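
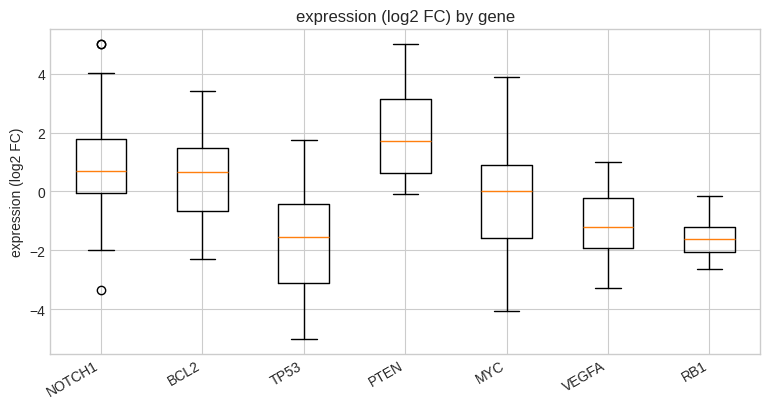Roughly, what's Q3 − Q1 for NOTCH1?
Q3 ≈ 2.0, Q1 ≈ 0.0; IQR ≈ 2.0.

≈ 2.0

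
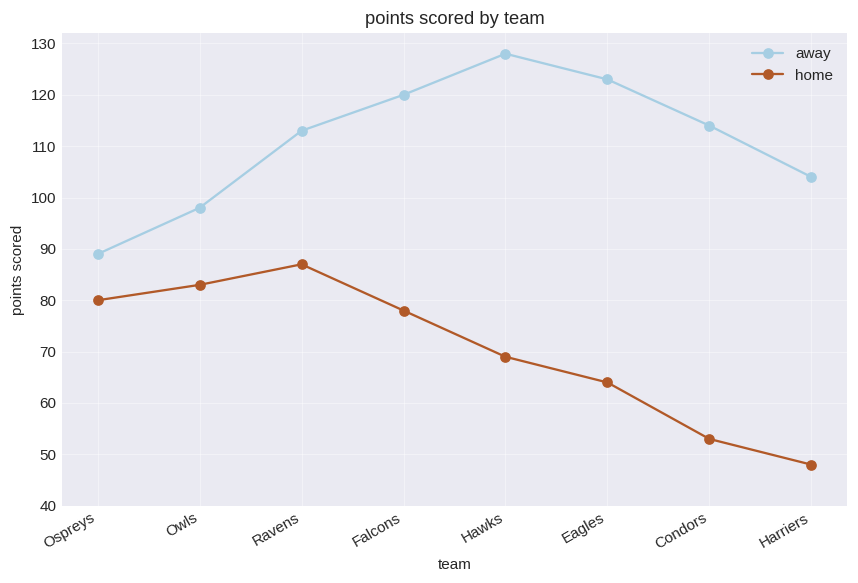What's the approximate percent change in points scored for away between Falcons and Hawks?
≈ +8.3%

Falcons ≈ 120, Hawks ≈ 130; (130 − 120) / 120 ≈ +8.3%.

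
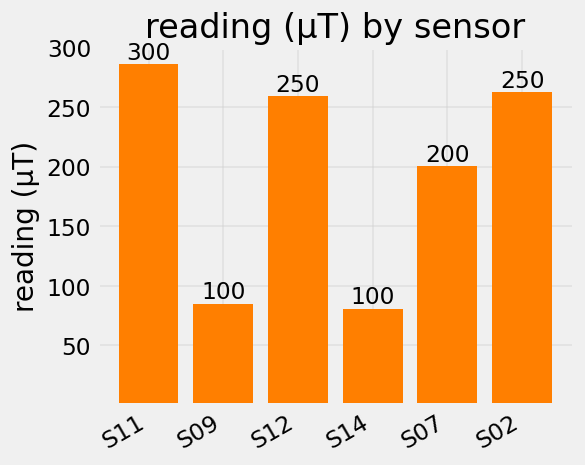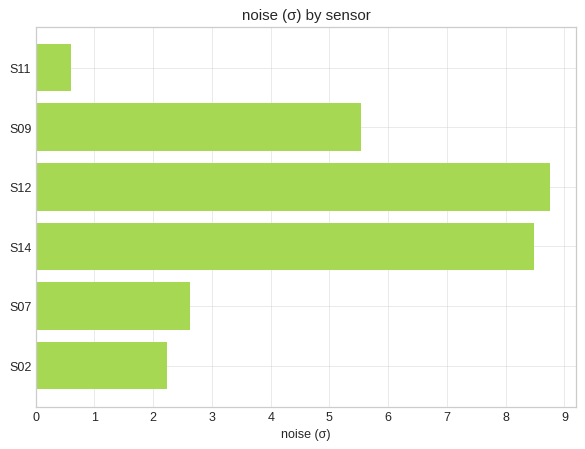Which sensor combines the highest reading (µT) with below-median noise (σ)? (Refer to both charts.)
Chart 2 median noise (σ) ≈ 4; below-median sensors: S11, S07, S02. Among those, S11 has the highest reading (µT) (≈ 300).

S11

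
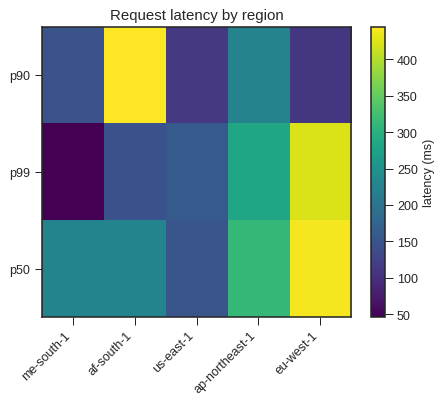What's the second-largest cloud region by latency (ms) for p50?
ap-northeast-1

Top 3 for p50: eu-west-1 ≈ 450, ap-northeast-1 ≈ 300, af-south-1 ≈ 250.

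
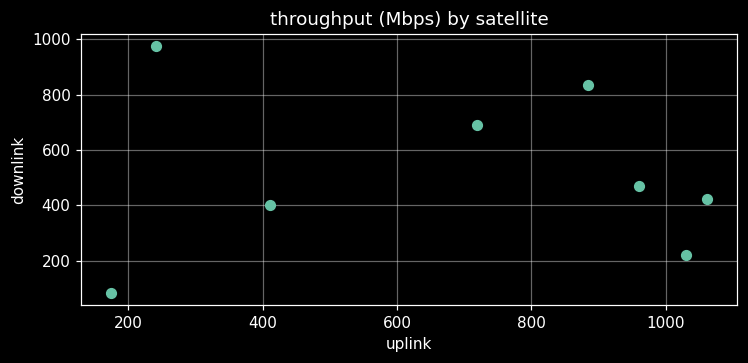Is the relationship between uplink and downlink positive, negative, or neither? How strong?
Points are roughly uncorrelated; weak (|r| ≈ 0.0).

no clear correlation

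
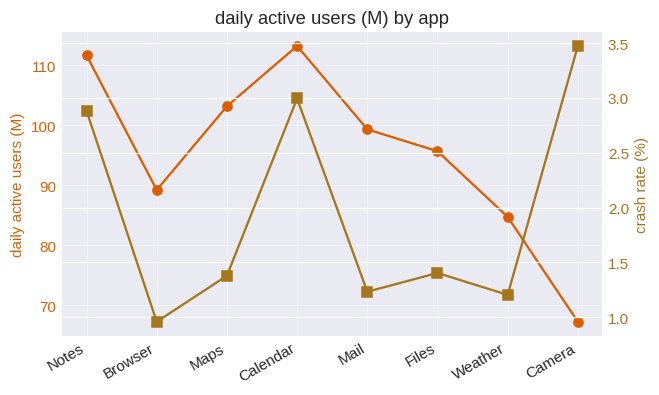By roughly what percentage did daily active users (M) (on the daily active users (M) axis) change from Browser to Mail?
≈ +11.1%

Browser ≈ 90, Mail ≈ 100; (100 − 90) / 90 ≈ +11.1%.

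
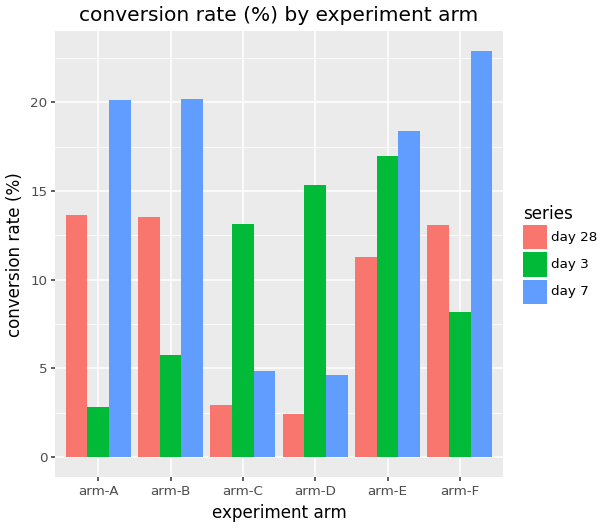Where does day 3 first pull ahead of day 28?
arm-B: day 3 ≈ 6 vs day 28 ≈ 14 (not yet); arm-C: day 3 ≈ 14 vs day 28 ≈ 2 (first crossover).

arm-C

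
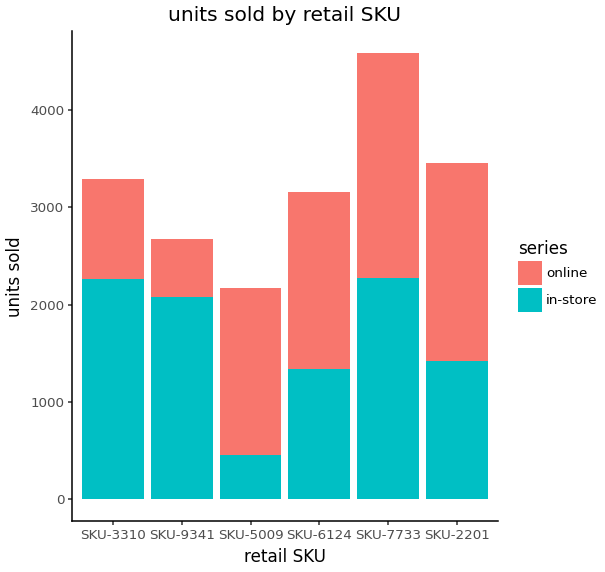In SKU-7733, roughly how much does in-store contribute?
≈ 2500

in-store top ≈ 2500, bottom ≈ 0; segment ≈ 2500.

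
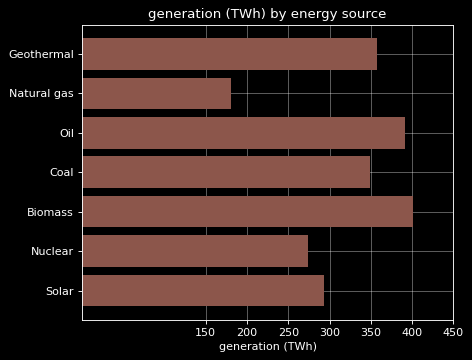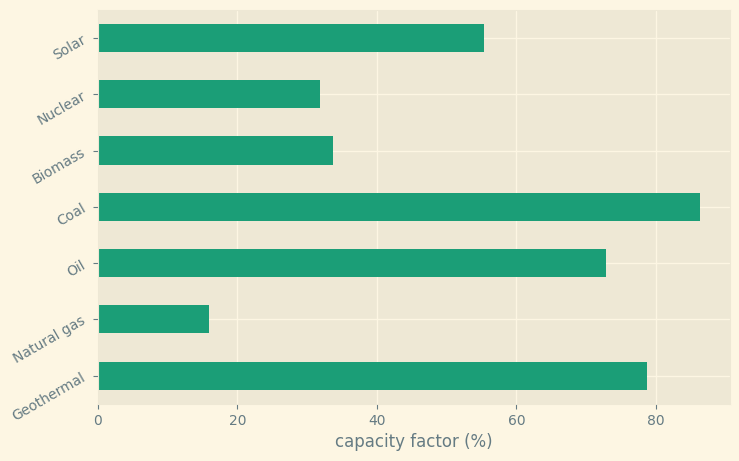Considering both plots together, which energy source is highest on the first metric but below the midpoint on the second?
Chart 2 median capacity factor (%) ≈ 60; below-median energy sources: Natural gas, Biomass, Nuclear. Among those, Biomass has the highest generation (TWh) (≈ 400).

Biomass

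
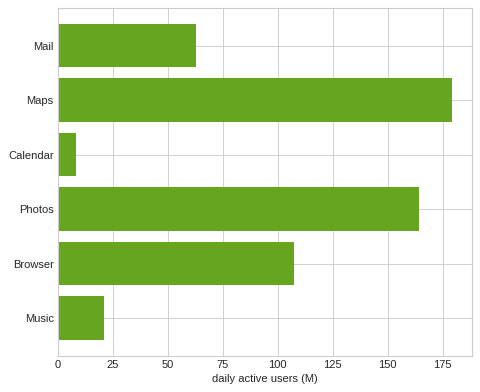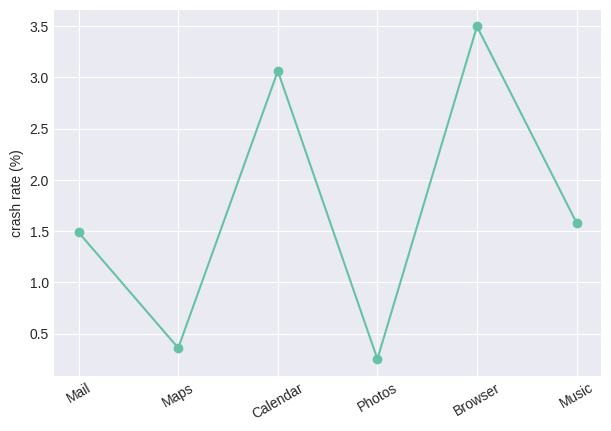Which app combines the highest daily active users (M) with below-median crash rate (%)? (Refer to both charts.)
Chart 2 median crash rate (%) ≈ 1.5; below-median apps: Mail, Maps, Photos. Among those, Maps has the highest daily active users (M) (≈ 180).

Maps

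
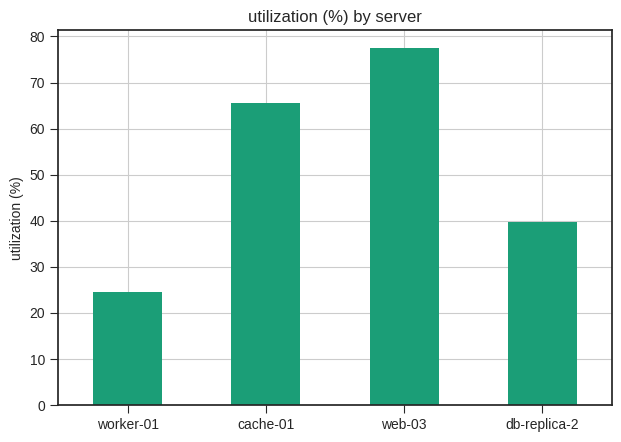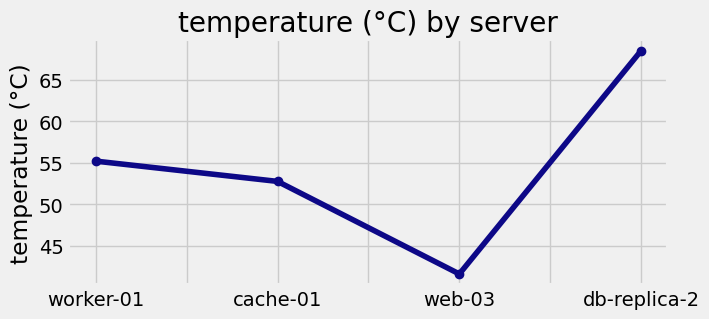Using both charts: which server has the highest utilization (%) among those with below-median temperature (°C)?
Chart 2 median temperature (°C) ≈ 50; below-median servers: cache-01, web-03. Among those, web-03 has the highest utilization (%) (≈ 80).

web-03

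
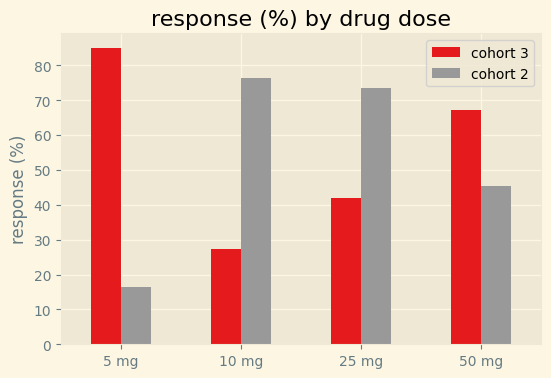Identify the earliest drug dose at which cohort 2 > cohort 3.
10 mg

5 mg: cohort 2 ≈ 20 vs cohort 3 ≈ 80 (not yet); 10 mg: cohort 2 ≈ 80 vs cohort 3 ≈ 30 (first crossover).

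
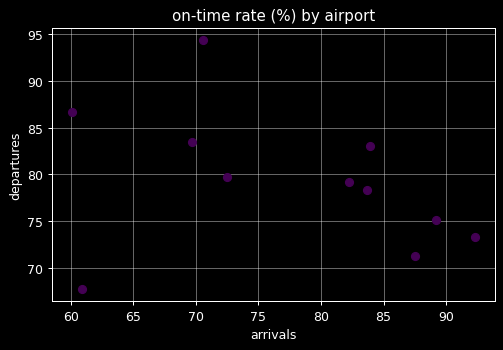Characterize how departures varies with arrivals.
negative, weak

Points are negatively correlated; weak (|r| ≈ 0.3).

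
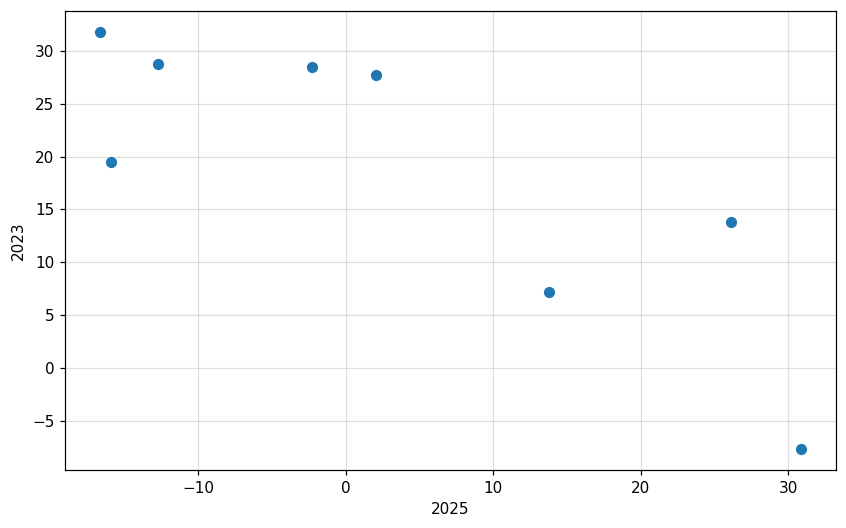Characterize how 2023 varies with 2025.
negative, strong

Points are negatively correlated; strong (|r| ≈ 0.8).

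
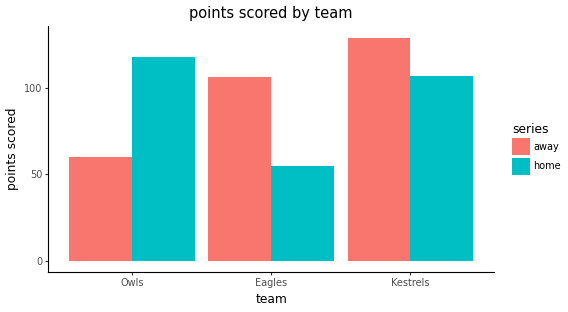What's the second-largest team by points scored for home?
Kestrels

Top 3 for home: Owls ≈ 120, Kestrels ≈ 100, Eagles ≈ 60.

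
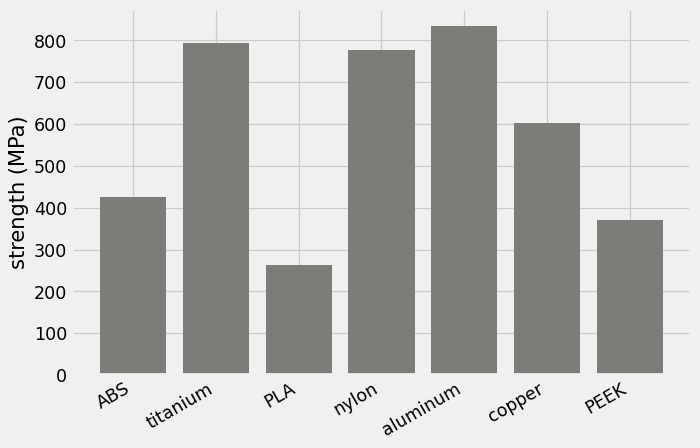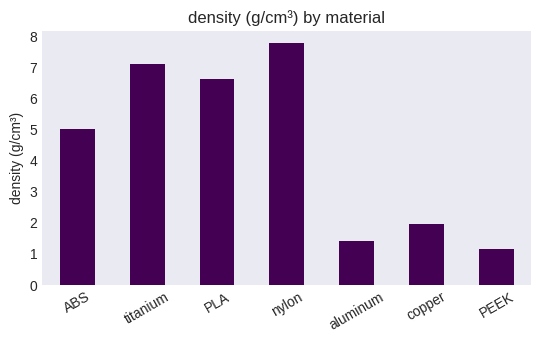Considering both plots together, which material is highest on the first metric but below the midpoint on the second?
Chart 2 median density (g/cm³) ≈ 5; below-median materials: aluminum, copper, PEEK. Among those, aluminum has the highest strength (MPa) (≈ 800).

aluminum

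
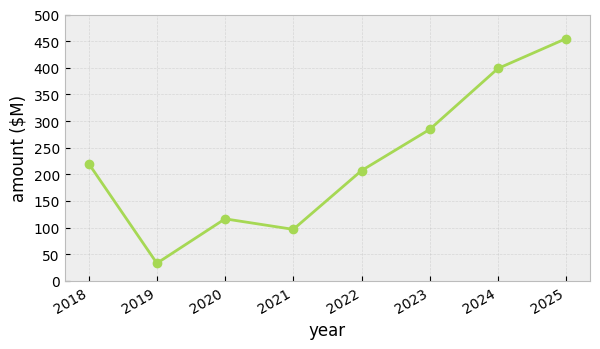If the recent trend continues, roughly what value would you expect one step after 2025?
≈ 525

Last three: 300, 400, 450 → slope ≈ 75/step → next ≈ 525.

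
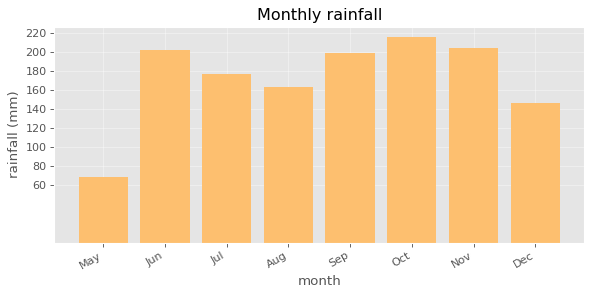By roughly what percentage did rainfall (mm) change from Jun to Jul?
Jun ≈ 200, Jul ≈ 180; (180 − 200) / 200 ≈ -10%.

≈ -10%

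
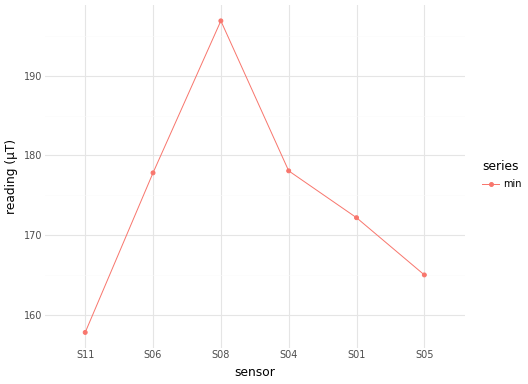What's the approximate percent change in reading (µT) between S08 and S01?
≈ -12.8%

S08 ≈ 195, S01 ≈ 170; (170 − 195) / 195 ≈ -12.8%.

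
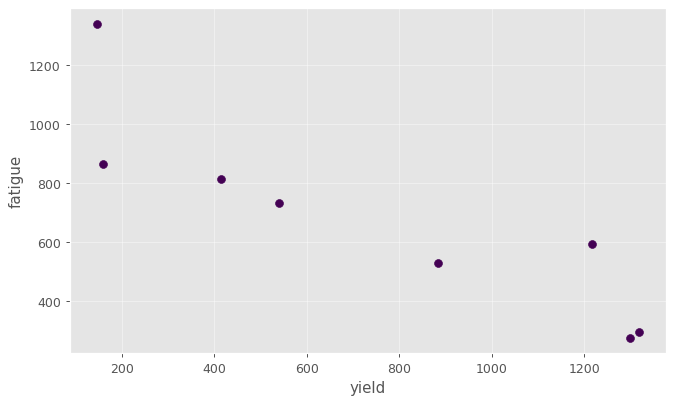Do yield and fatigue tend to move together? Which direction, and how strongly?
Points are negatively correlated; strong (|r| ≈ 0.9).

negative, strong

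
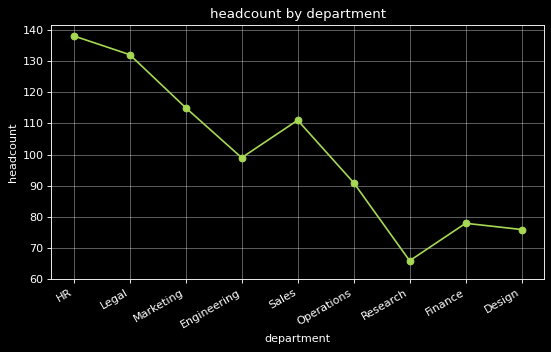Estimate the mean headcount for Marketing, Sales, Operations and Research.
≈ 98

(120 + 110 + 90 + 70) / 4 ≈ 98.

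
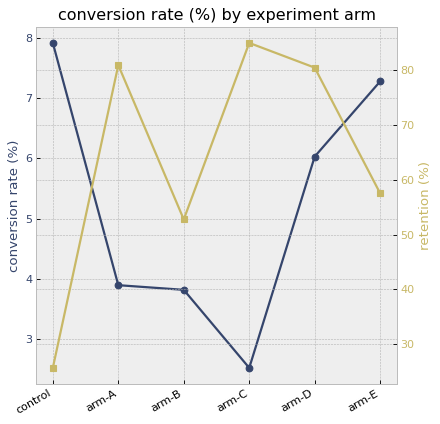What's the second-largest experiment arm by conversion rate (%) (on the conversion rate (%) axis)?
arm-E

Top 3 (on the conversion rate (%) axis): control ≈ 8.0, arm-E ≈ 7.5, arm-D ≈ 6.0.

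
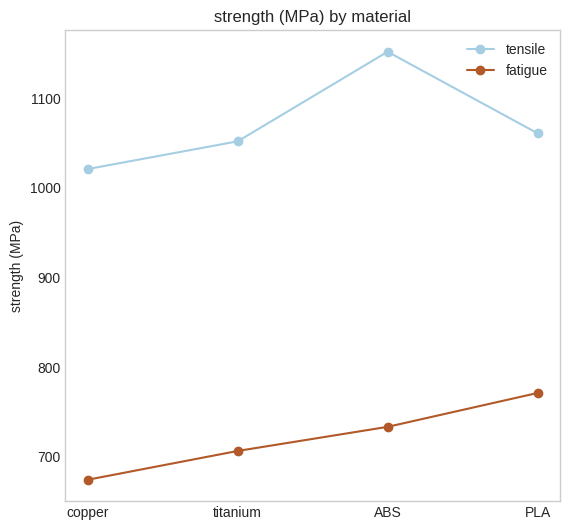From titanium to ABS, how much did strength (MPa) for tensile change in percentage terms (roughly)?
titanium ≈ 1050, ABS ≈ 1150; (1150 − 1050) / 1050 ≈ +9.5%.

≈ +9.5%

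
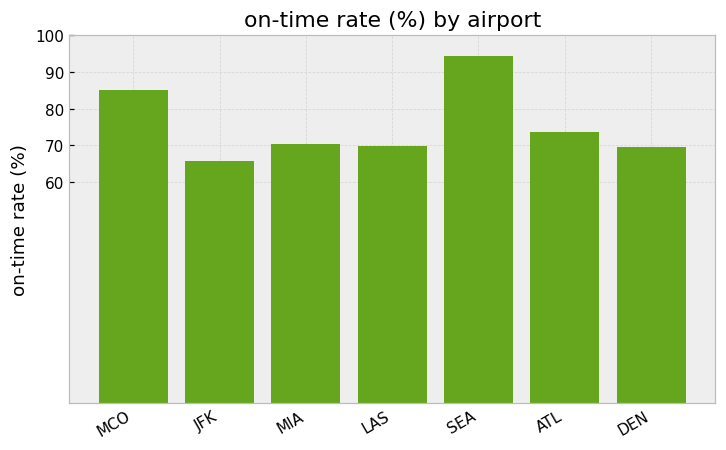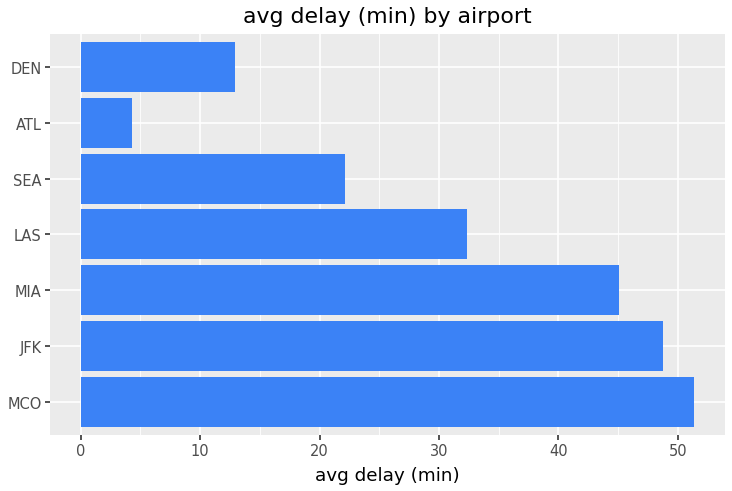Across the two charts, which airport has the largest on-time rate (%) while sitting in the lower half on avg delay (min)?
Chart 2 median avg delay (min) ≈ 30; below-median airports: SEA, ATL, DEN. Among those, SEA has the highest on-time rate (%) (≈ 90).

SEA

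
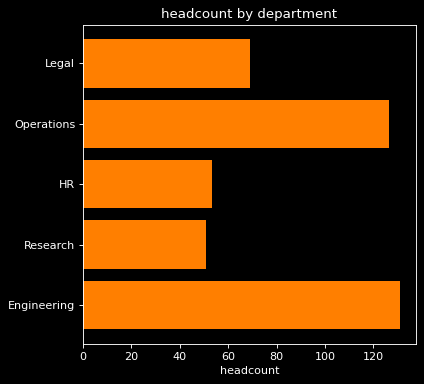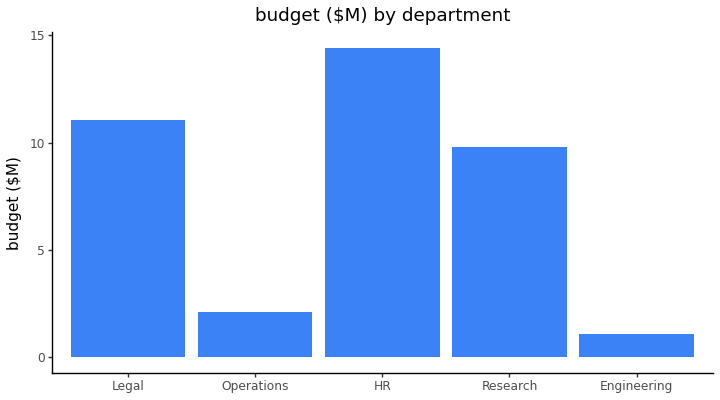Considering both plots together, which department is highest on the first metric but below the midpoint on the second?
Chart 2 median budget ($M) ≈ 10; below-median departments: Operations, Engineering. Among those, Engineering has the highest headcount (≈ 140).

Engineering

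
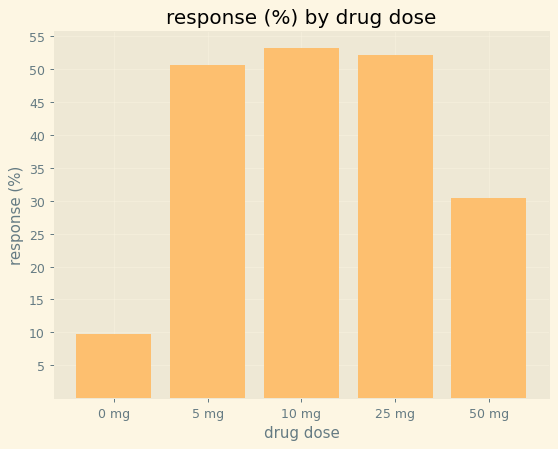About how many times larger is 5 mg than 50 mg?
5 mg ≈ 50, 50 mg ≈ 30; 50/30 ≈ 1.67.

≈ 1.67×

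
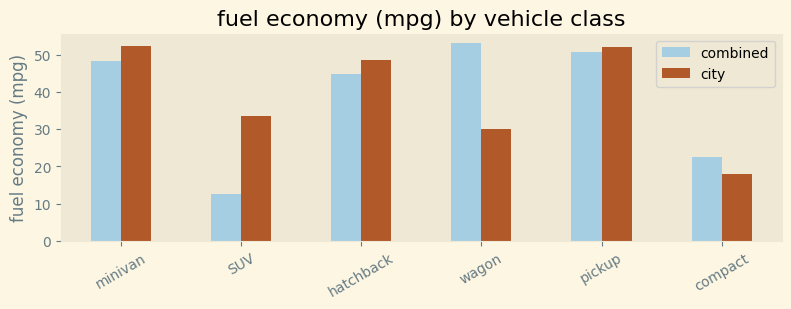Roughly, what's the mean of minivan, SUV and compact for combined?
≈ 30

(50 + 15 + 25) / 3 ≈ 30.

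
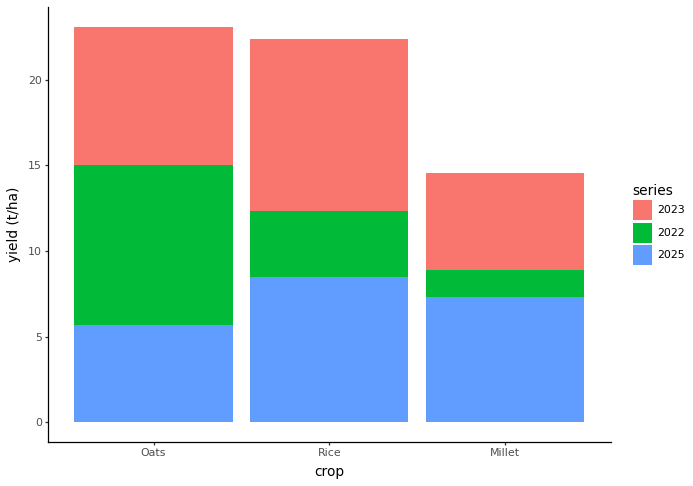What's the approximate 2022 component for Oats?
≈ 10

2022 top ≈ 16, bottom ≈ 6; segment ≈ 10.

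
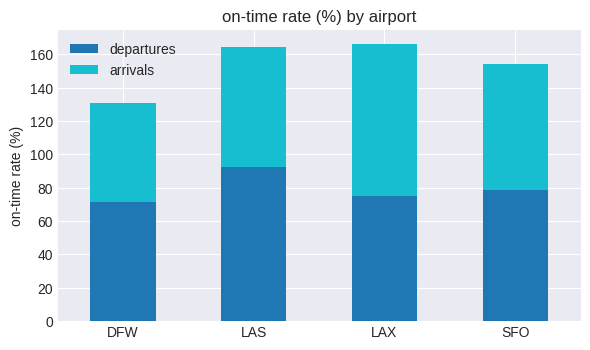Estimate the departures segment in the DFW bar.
departures top ≈ 80, bottom ≈ 0; segment ≈ 80.

≈ 80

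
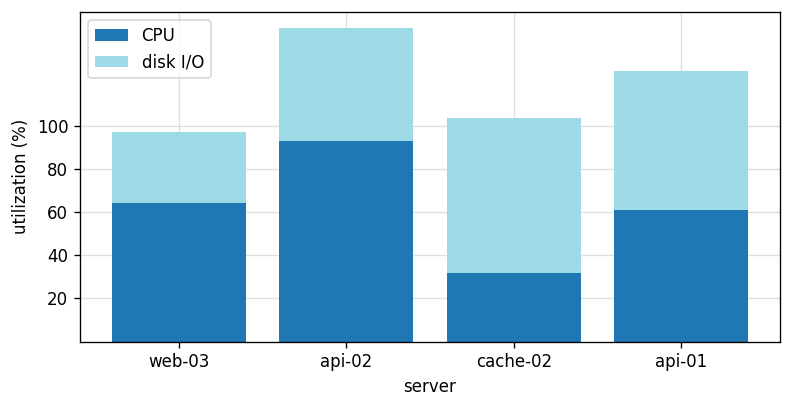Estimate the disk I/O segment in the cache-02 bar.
disk I/O top ≈ 100, bottom ≈ 40; segment ≈ 60.

≈ 60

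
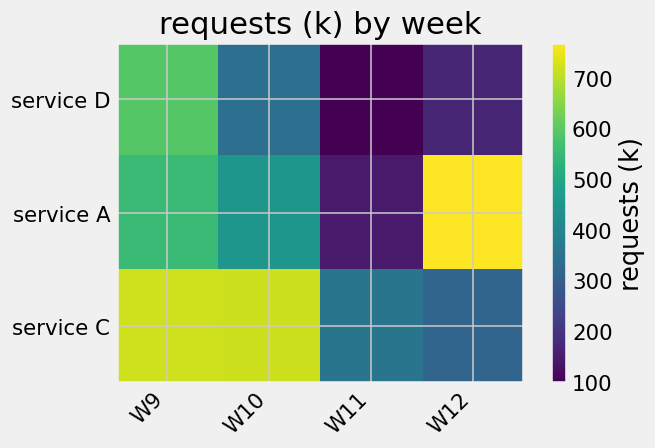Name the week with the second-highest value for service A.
W9

Top 3 for service A: W12 ≈ 800, W9 ≈ 600, W10 ≈ 400.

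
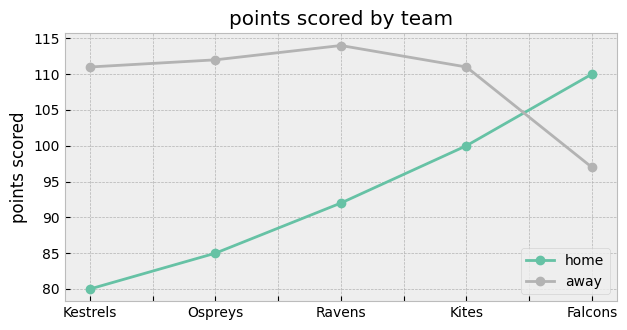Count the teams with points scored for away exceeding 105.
4

Above 105: Kestrels, Ospreys, Ravens, Kites.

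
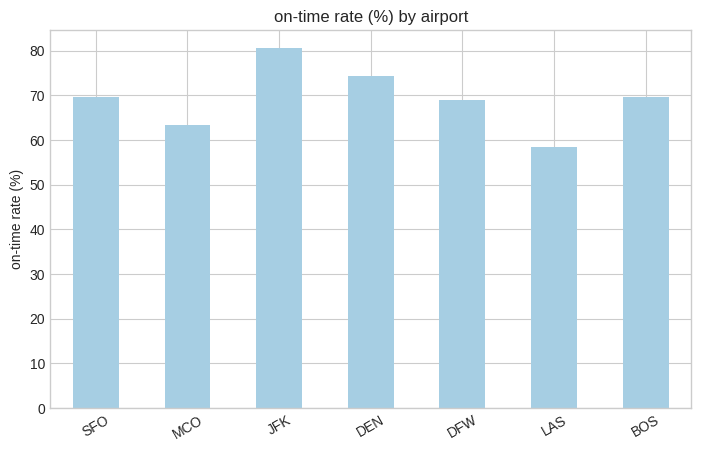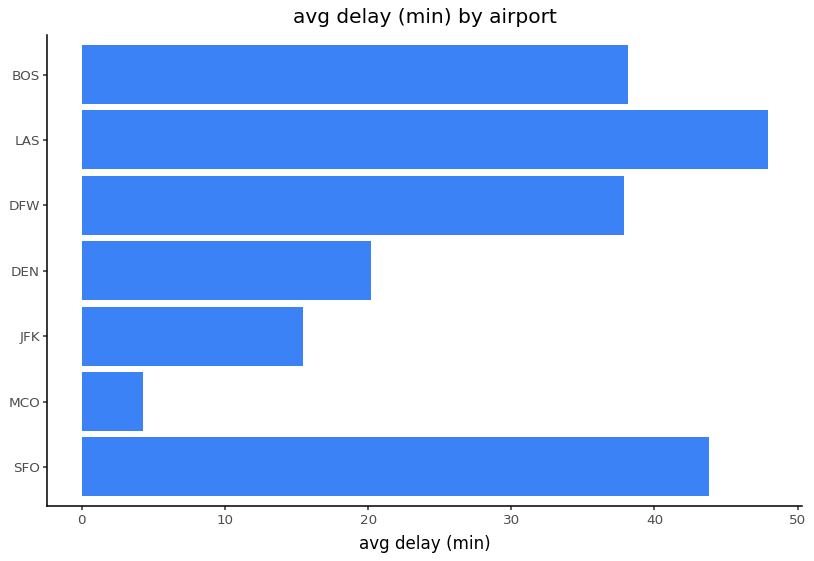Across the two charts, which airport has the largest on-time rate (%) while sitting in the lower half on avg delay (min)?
JFK

Chart 2 median avg delay (min) ≈ 40; below-median airports: MCO, JFK, DEN. Among those, JFK has the highest on-time rate (%) (≈ 80).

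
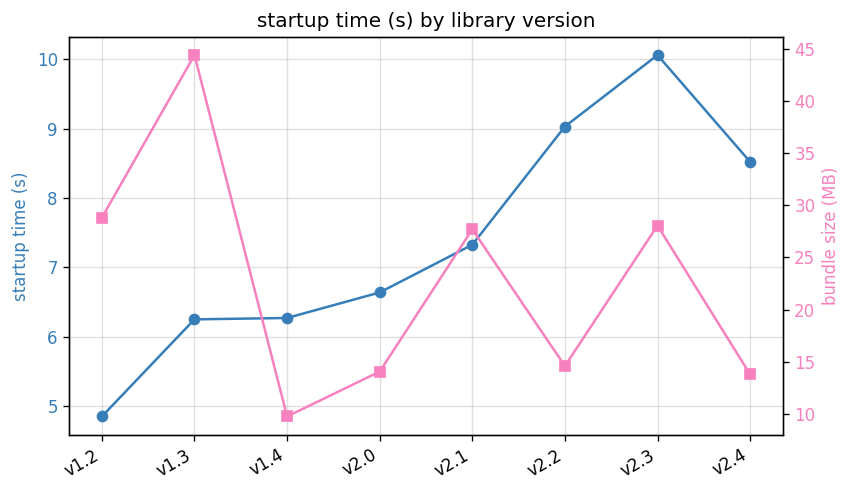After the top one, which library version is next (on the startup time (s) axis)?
Top 3 (on the startup time (s) axis): v2.3 ≈ 10.0, v2.2 ≈ 9.0, v2.4 ≈ 8.5.

v2.2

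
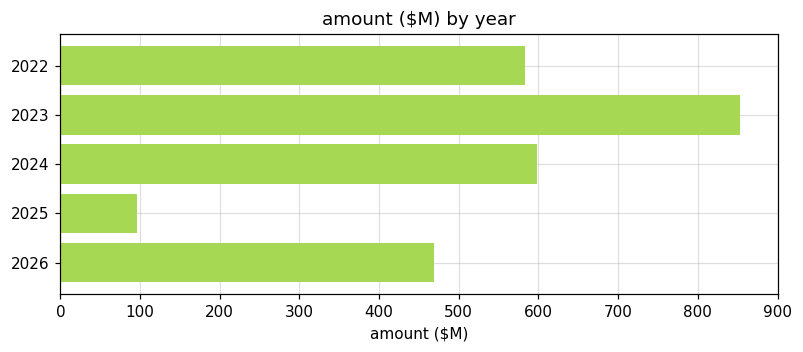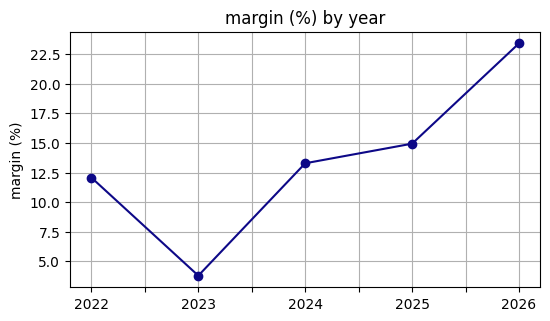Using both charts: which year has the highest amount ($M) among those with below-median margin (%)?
2023

Chart 2 median margin (%) ≈ 15; below-median years: 2022, 2023. Among those, 2023 has the highest amount ($M) (≈ 900).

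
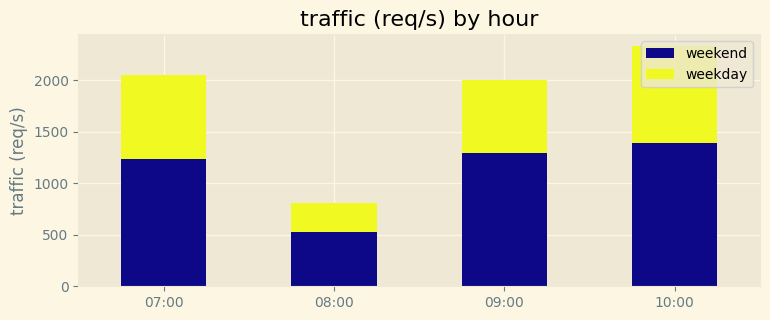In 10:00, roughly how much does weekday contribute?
weekday top ≈ 2400, bottom ≈ 1400; segment ≈ 1000.

≈ 1000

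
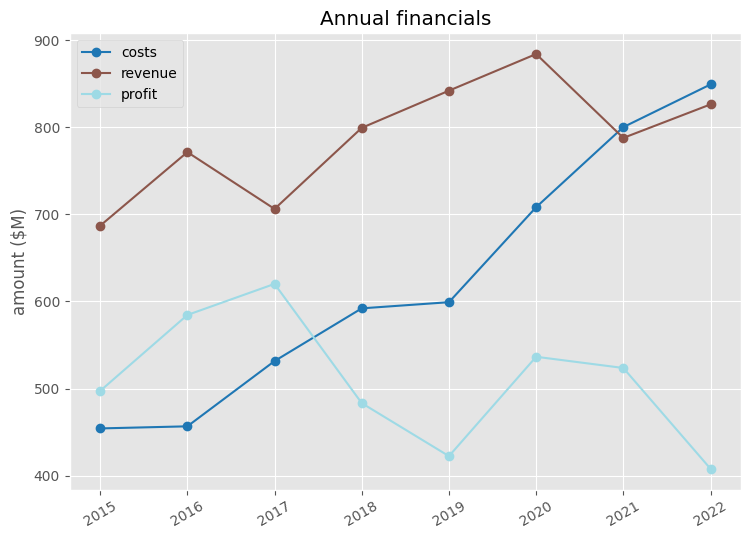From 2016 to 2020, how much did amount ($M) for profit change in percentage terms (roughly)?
≈ -8.3%

2016 ≈ 600, 2020 ≈ 550; (550 − 600) / 600 ≈ -8.3%.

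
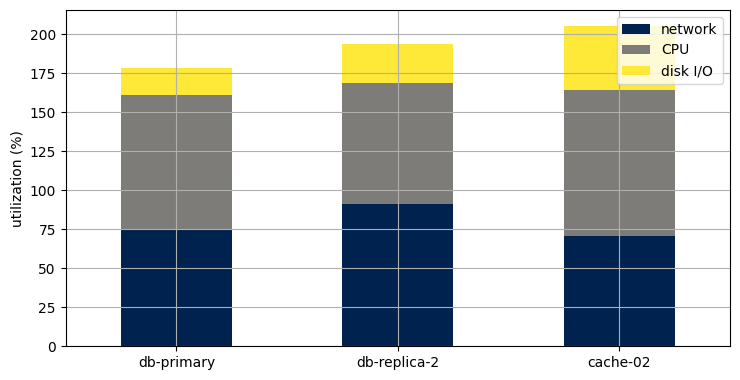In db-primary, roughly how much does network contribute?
≈ 80

network top ≈ 80, bottom ≈ 0; segment ≈ 80.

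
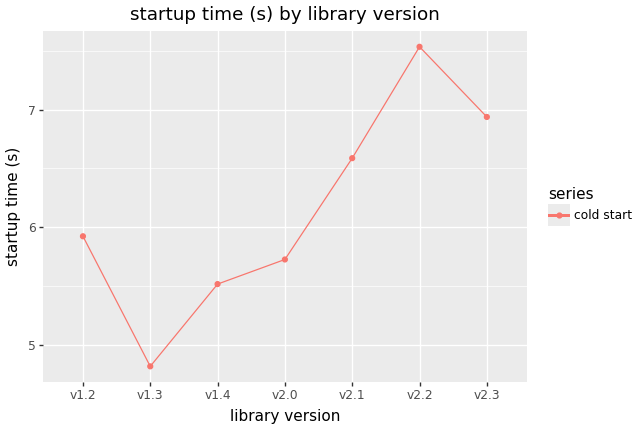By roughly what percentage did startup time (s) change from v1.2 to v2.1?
≈ +8.3%

v1.2 ≈ 6.0, v2.1 ≈ 6.5; (6.5 − 6.0) / 6.0 ≈ +8.3%.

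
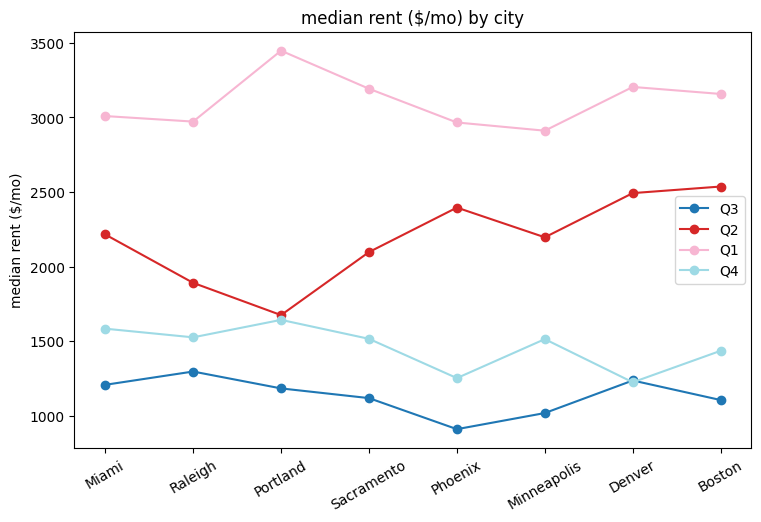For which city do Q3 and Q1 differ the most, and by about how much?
Portland, ≈ 2500 $/mo

Portland: Q3 ≈ 1000, Q1 ≈ 3500 → gap ≈ 2500. Next-largest (Sacramento) is only ≈ 2000.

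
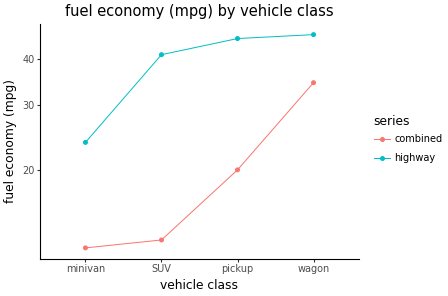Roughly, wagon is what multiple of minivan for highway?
wagon ≈ 45, minivan ≈ 25; 45/25 ≈ 1.8.

≈ 1.8×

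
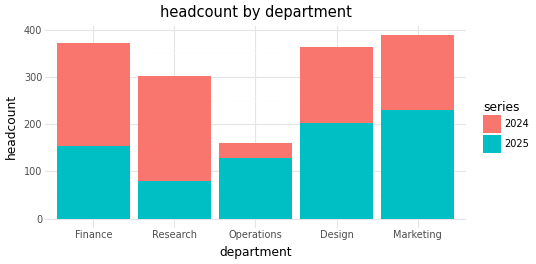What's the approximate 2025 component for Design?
≈ 200

2025 top ≈ 200, bottom ≈ 0; segment ≈ 200.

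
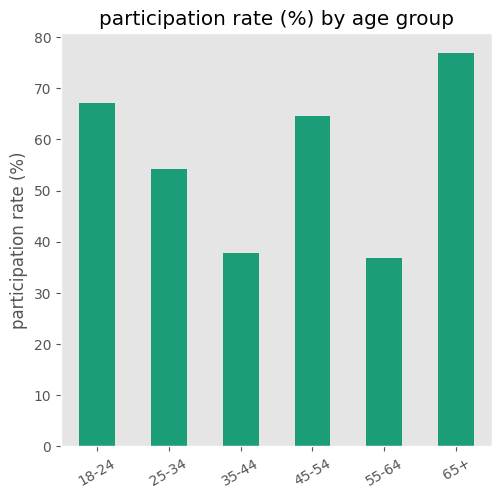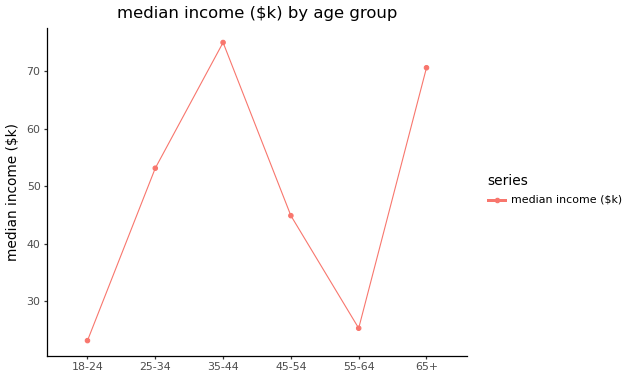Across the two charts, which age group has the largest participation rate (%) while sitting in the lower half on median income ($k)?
Chart 2 median median income ($k) ≈ 50; below-median age groups: 18-24, 45-54, 55-64. Among those, 18-24 has the highest participation rate (%) (≈ 70).

18-24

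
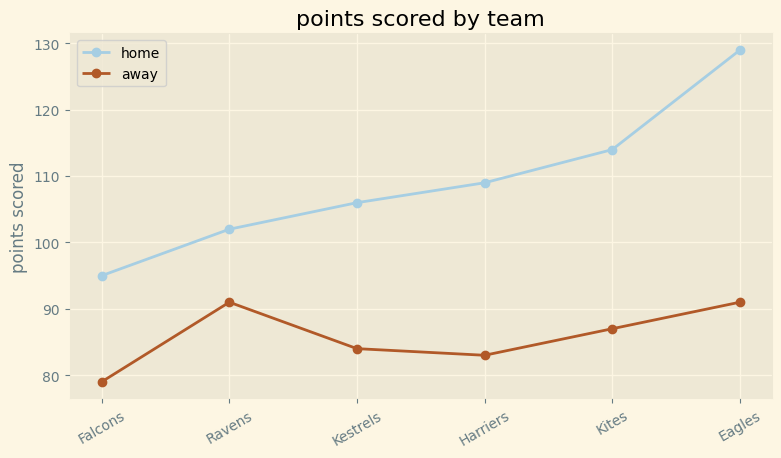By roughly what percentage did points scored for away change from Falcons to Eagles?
≈ +12.5%

Falcons ≈ 80, Eagles ≈ 90; (90 − 80) / 80 ≈ +12.5%.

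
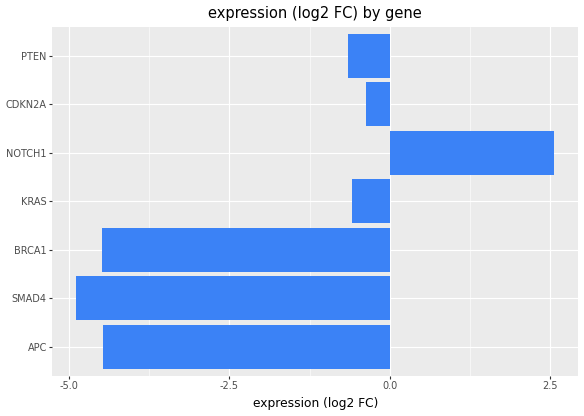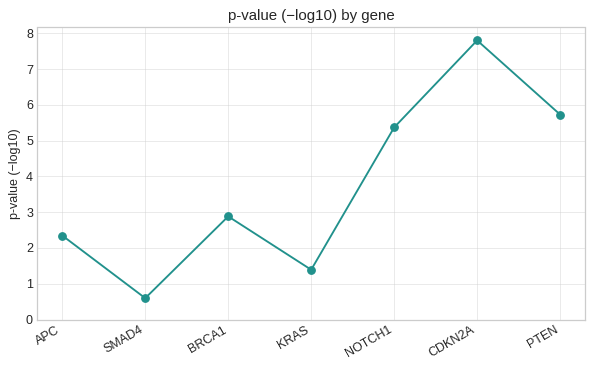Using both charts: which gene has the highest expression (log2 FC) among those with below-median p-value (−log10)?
Chart 2 median p-value (−log10) ≈ 3; below-median genes: APC, SMAD4, KRAS. Among those, KRAS has the highest expression (log2 FC) (≈ -0.5).

KRAS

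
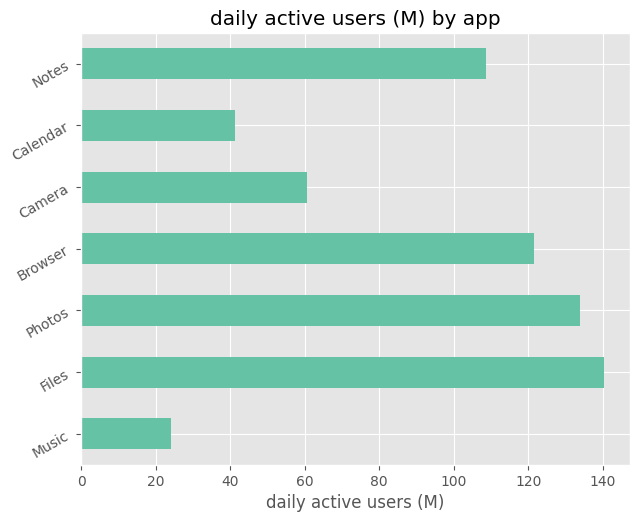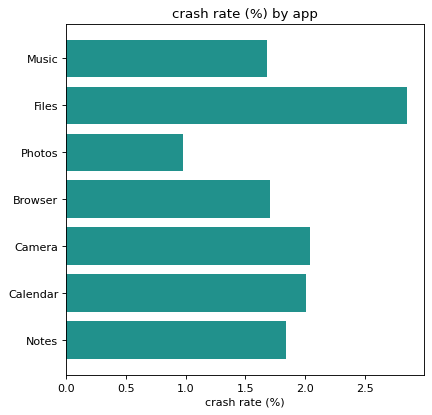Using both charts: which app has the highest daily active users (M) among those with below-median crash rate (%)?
Photos

Chart 2 median crash rate (%) ≈ 2; below-median apps: Music, Photos, Browser. Among those, Photos has the highest daily active users (M) (≈ 140).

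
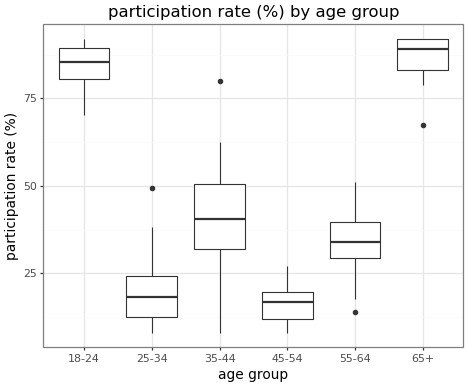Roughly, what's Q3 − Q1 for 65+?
≈ 10

Q3 ≈ 90, Q1 ≈ 80; IQR ≈ 10.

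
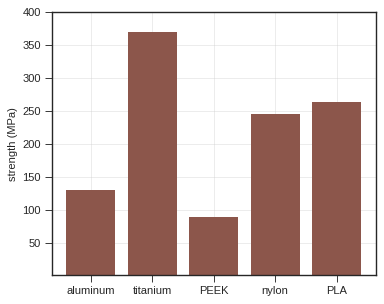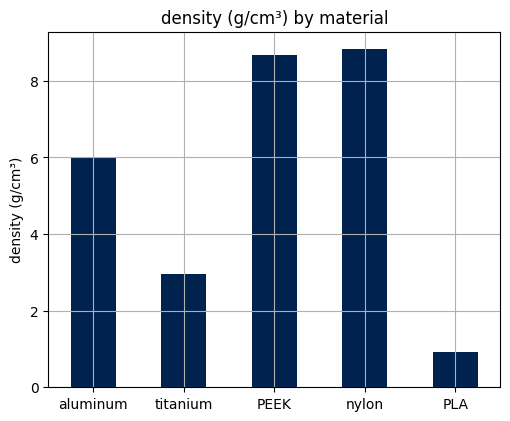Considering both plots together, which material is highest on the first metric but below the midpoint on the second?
Chart 2 median density (g/cm³) ≈ 6; below-median materials: titanium, PLA. Among those, titanium has the highest strength (MPa) (≈ 350).

titanium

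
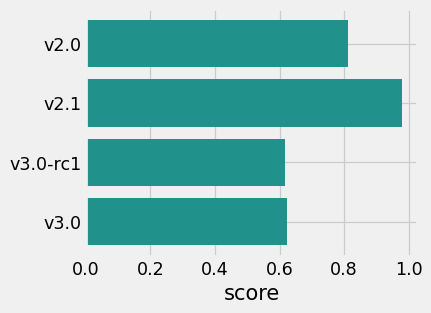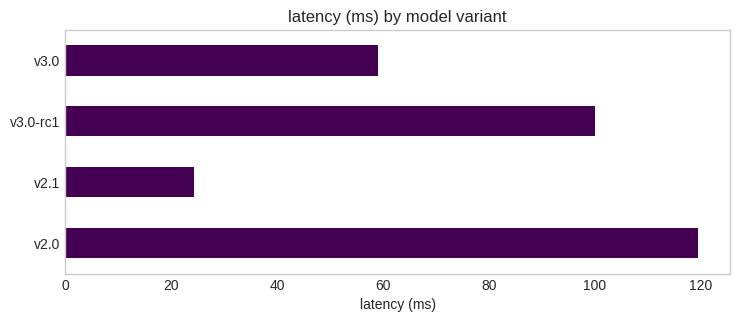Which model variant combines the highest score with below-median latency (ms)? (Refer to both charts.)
v2.1

Chart 2 median latency (ms) ≈ 80; below-median model variants: v2.1, v3.0. Among those, v2.1 has the highest score (≈ 1).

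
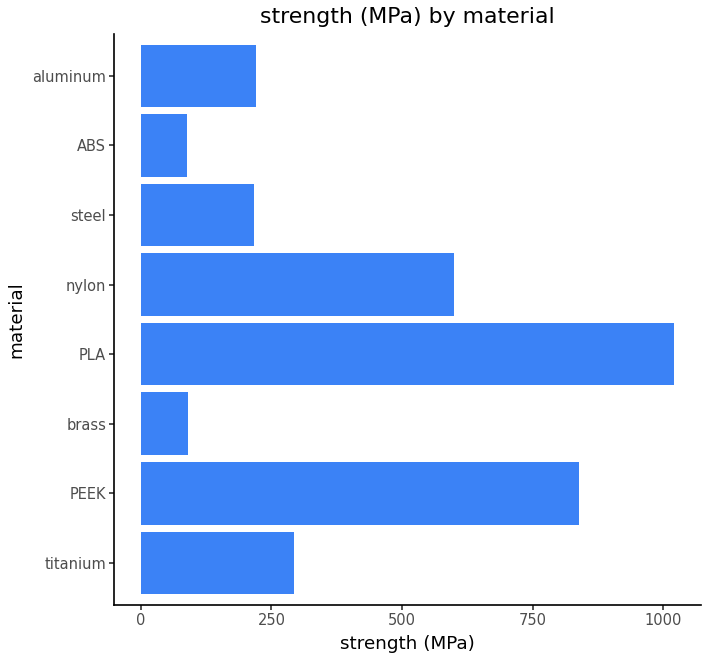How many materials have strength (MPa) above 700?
Above 700: PEEK, PLA.

2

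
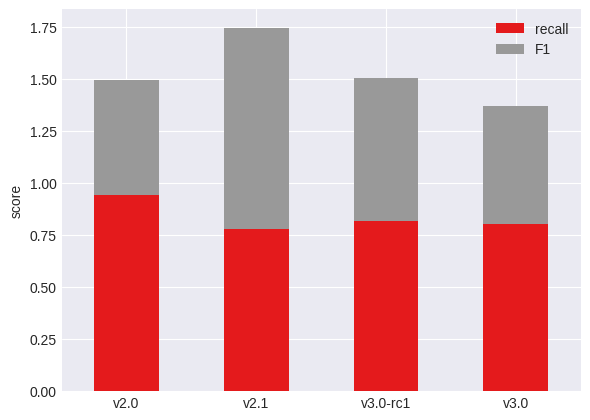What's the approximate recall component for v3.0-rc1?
recall top ≈ 0.8, bottom ≈ 0.0; segment ≈ 0.8.

≈ 0.8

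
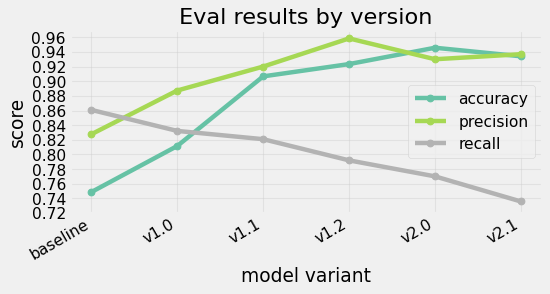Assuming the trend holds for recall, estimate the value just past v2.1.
Last three: 0.80, 0.78, 0.74 → slope ≈ -0.03/step → next ≈ 0.71.

≈ 0.71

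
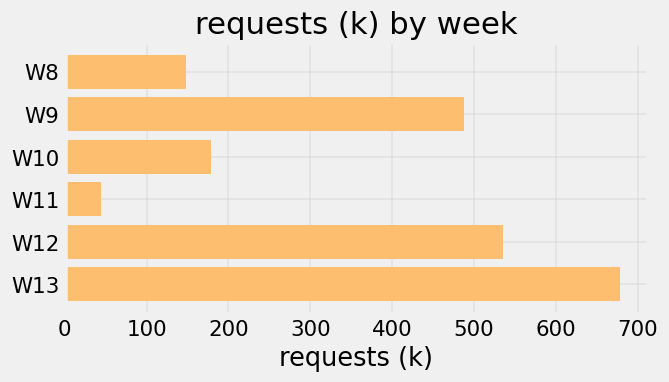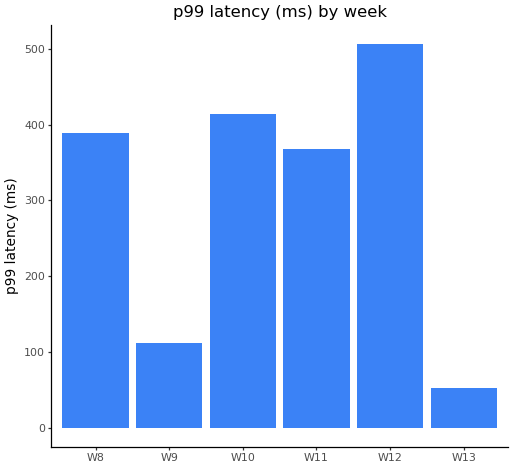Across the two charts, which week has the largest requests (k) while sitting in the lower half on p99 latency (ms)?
W13

Chart 2 median p99 latency (ms) ≈ 400; below-median weeks: W9, W11, W13. Among those, W13 has the highest requests (k) (≈ 700).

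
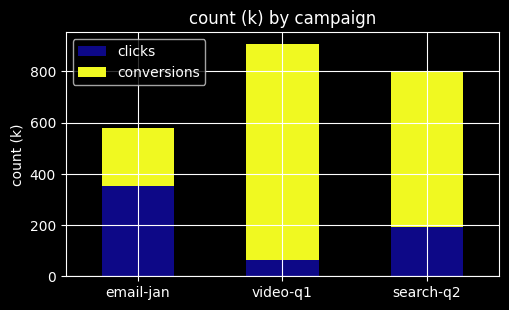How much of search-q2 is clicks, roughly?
clicks top ≈ 200, bottom ≈ 0; segment ≈ 200.

≈ 200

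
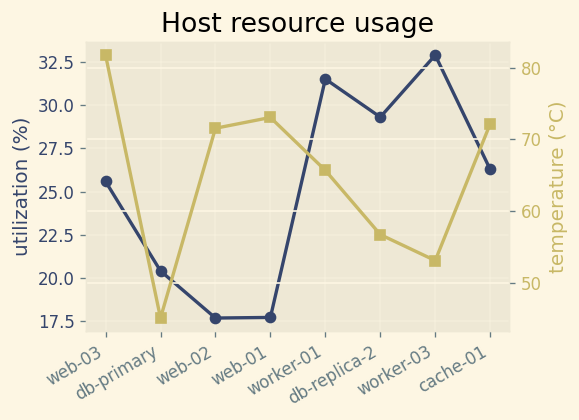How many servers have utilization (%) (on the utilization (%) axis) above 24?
5

Above 24: web-03, worker-01, db-replica-2, worker-03, cache-01.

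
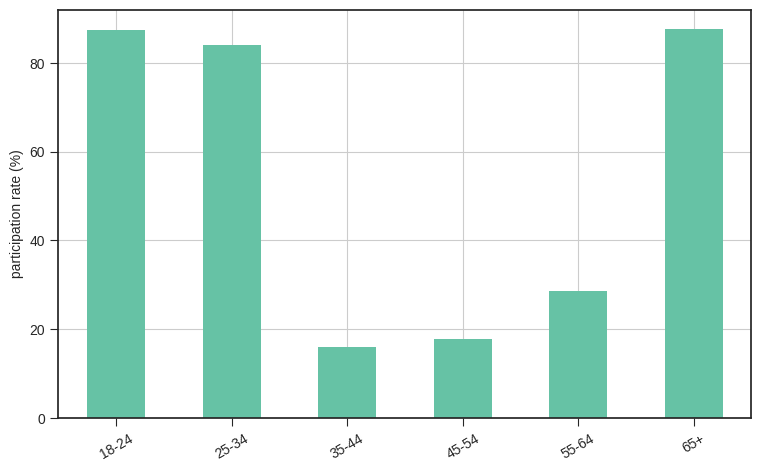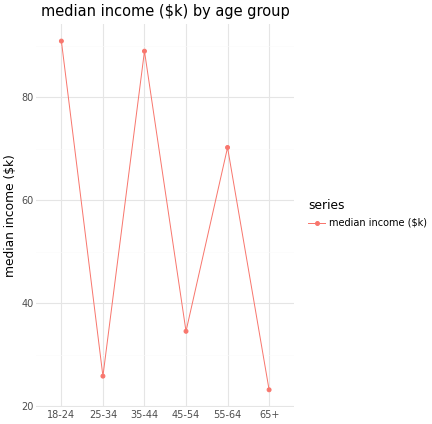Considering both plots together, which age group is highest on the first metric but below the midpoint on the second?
65+

Chart 2 median median income ($k) ≈ 50; below-median age groups: 25-34, 45-54, 65+. Among those, 65+ has the highest participation rate (%) (≈ 90).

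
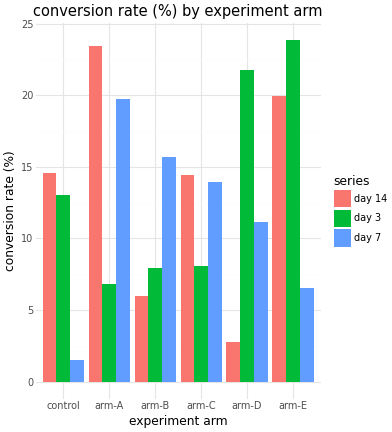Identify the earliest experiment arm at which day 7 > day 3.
arm-A

control: day 7 ≈ 2 vs day 3 ≈ 14 (not yet); arm-A: day 7 ≈ 20 vs day 3 ≈ 6 (first crossover).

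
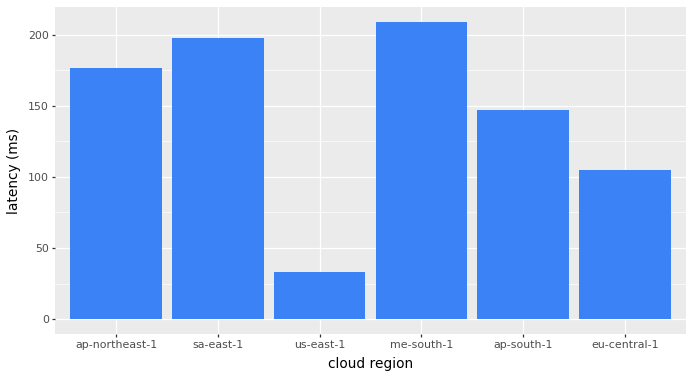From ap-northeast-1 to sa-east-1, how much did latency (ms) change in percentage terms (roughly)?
ap-northeast-1 ≈ 180, sa-east-1 ≈ 200; (200 − 180) / 180 ≈ +11.1%.

≈ +11.1%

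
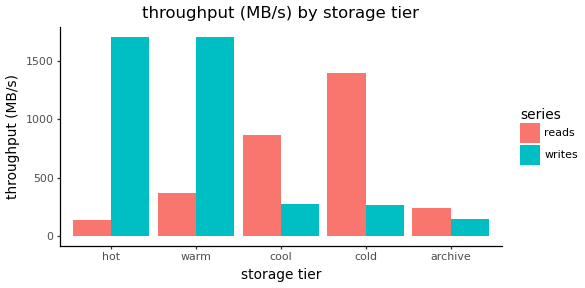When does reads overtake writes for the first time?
warm: reads ≈ 400 vs writes ≈ 1800 (not yet); cool: reads ≈ 800 vs writes ≈ 200 (first crossover).

cool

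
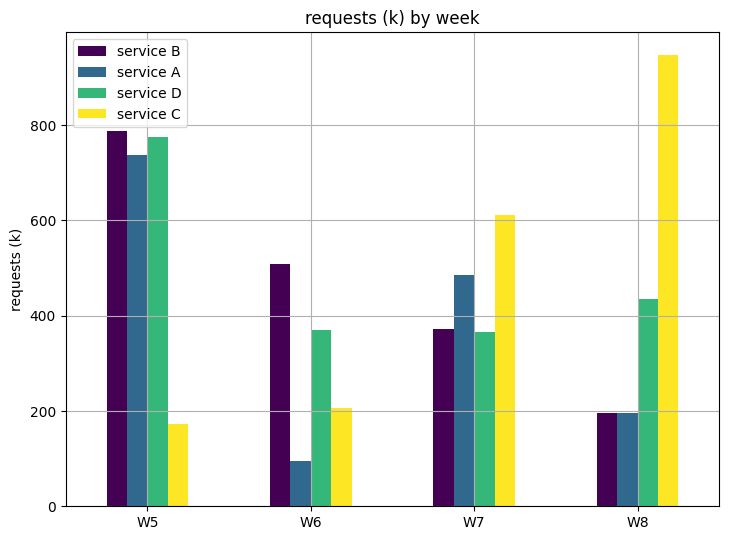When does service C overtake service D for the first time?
W7

W6: service C ≈ 200 vs service D ≈ 400 (not yet); W7: service C ≈ 600 vs service D ≈ 400 (first crossover).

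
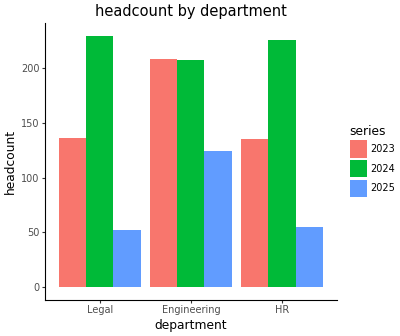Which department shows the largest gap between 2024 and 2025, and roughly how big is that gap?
Legal: 2024 ≈ 240, 2025 ≈ 60 → gap ≈ 180. Next-largest (HR) is only ≈ 160.

Legal, ≈ 180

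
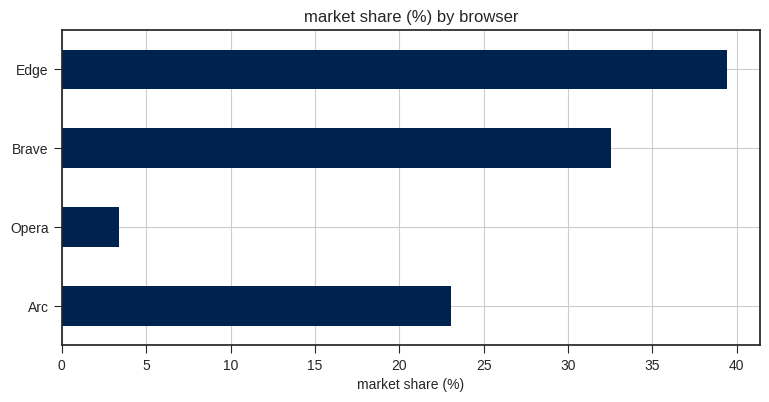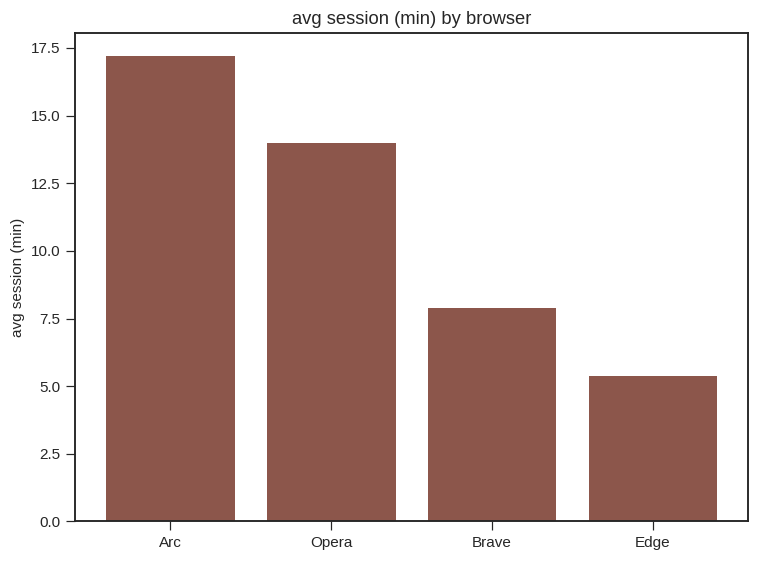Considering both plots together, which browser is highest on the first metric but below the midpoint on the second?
Chart 2 median avg session (min) ≈ 10; below-median browsers: Brave, Edge. Among those, Edge has the highest market share (%) (≈ 40).

Edge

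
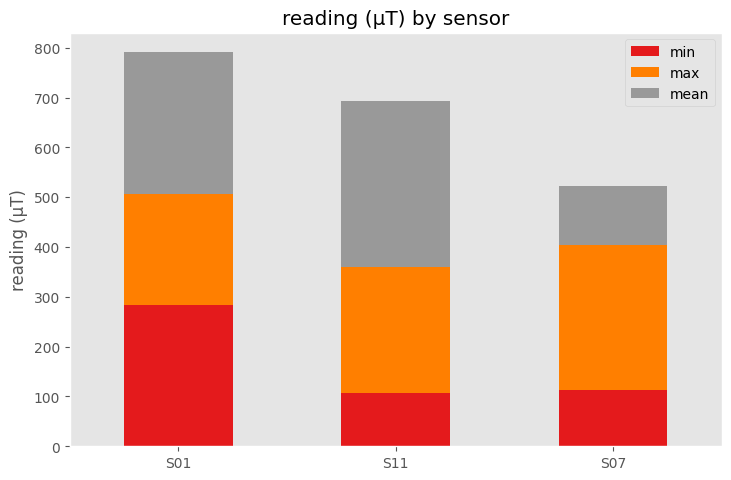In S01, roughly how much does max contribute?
≈ 200

max top ≈ 500, bottom ≈ 300; segment ≈ 200.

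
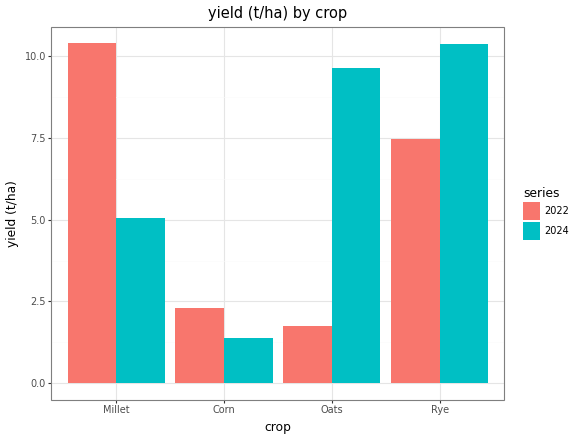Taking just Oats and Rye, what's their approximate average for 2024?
≈ 10

(10 + 10) / 2 ≈ 10.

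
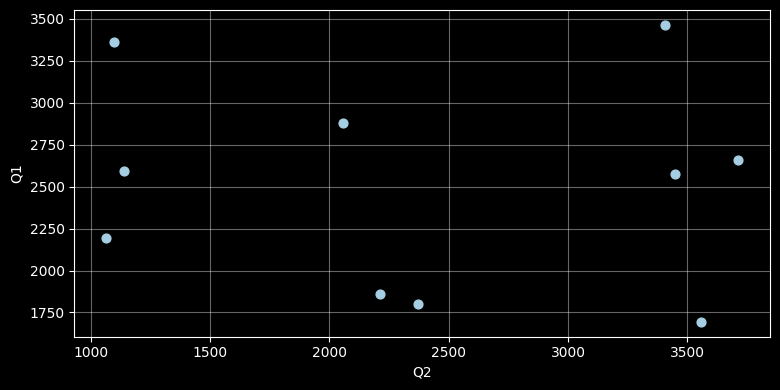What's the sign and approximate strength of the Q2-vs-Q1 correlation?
Points are roughly uncorrelated; weak (|r| ≈ 0.1).

no clear correlation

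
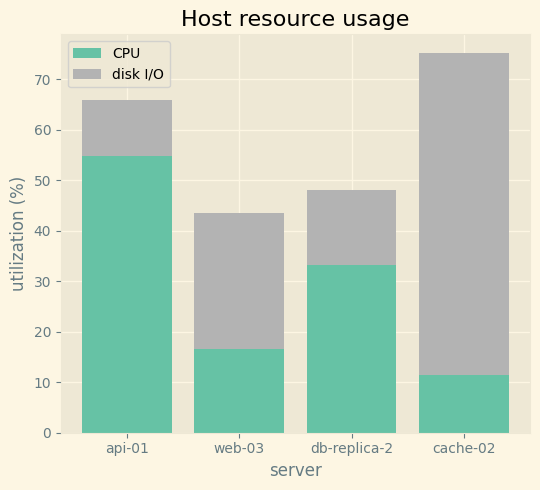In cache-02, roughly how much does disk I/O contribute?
disk I/O top ≈ 80, bottom ≈ 10; segment ≈ 70.

≈ 70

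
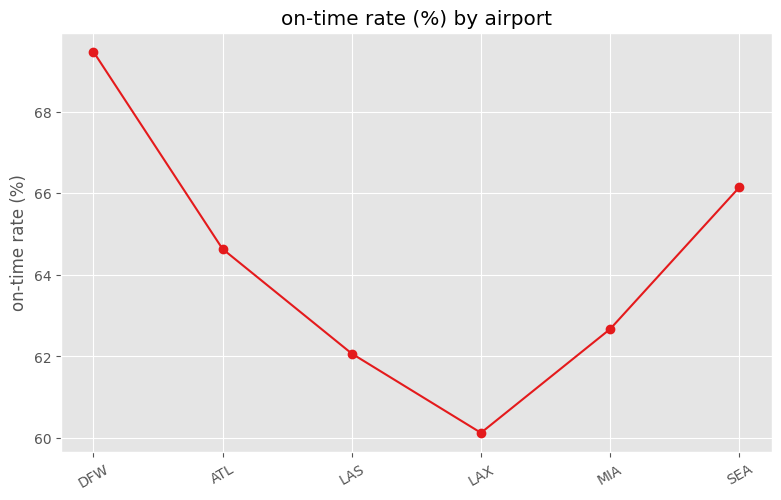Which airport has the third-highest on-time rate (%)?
ATL

Top 4: DFW ≈ 69, SEA ≈ 66, ATL ≈ 65, MIA ≈ 63.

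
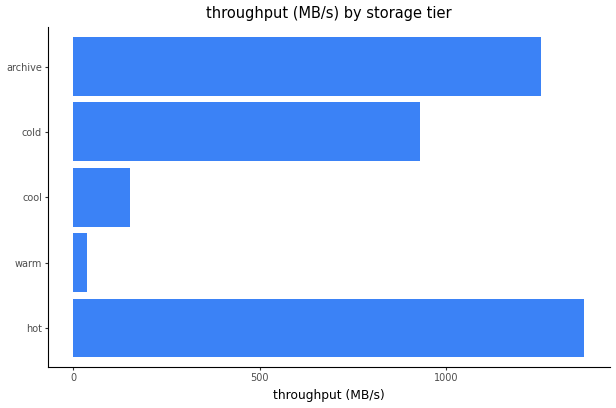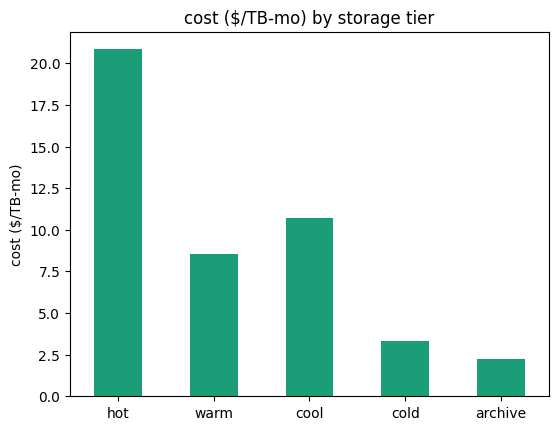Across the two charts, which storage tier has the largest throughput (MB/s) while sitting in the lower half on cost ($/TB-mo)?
Chart 2 median cost ($/TB-mo) ≈ 8; below-median storage tiers: cold, archive. Among those, archive has the highest throughput (MB/s) (≈ 1200).

archive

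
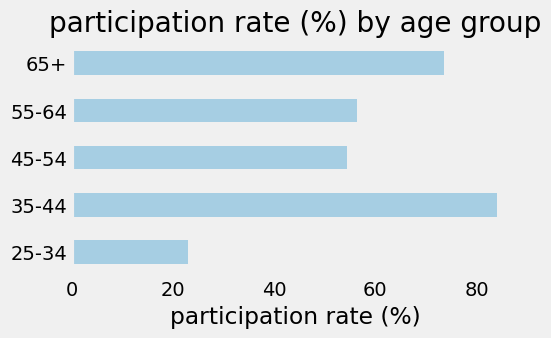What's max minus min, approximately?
Max 35-44 ≈ 80, min 25-34 ≈ 20; range ≈ 60.

≈ 60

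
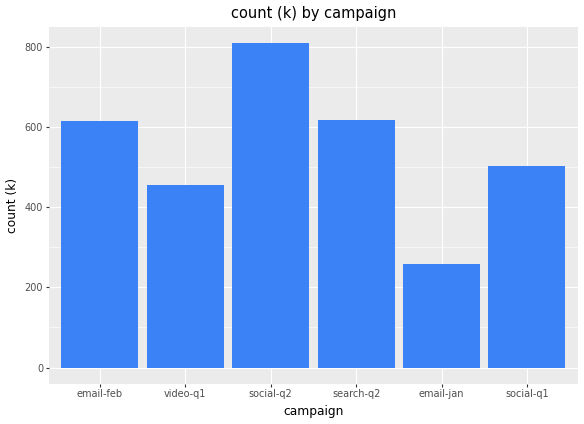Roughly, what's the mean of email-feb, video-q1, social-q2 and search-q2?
≈ 625

(600 + 500 + 800 + 600) / 4 ≈ 625.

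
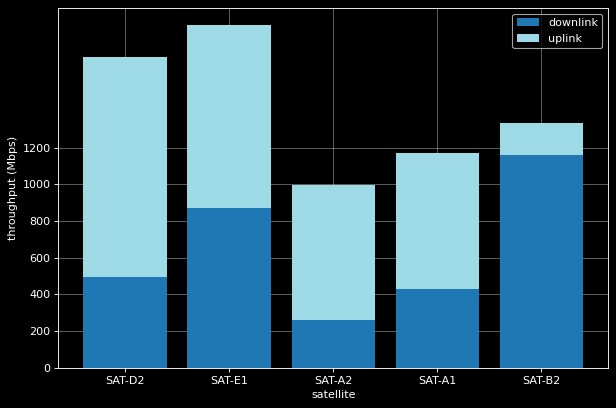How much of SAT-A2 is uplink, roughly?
≈ 800

uplink top ≈ 1000, bottom ≈ 200; segment ≈ 800.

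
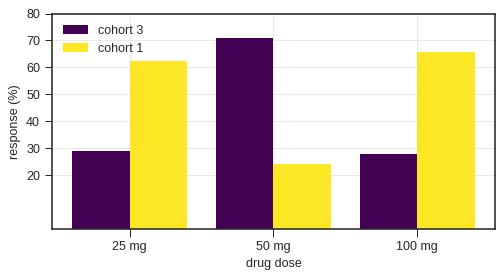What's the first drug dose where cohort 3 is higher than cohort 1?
50 mg

25 mg: cohort 3 ≈ 30 vs cohort 1 ≈ 60 (not yet); 50 mg: cohort 3 ≈ 70 vs cohort 1 ≈ 20 (first crossover).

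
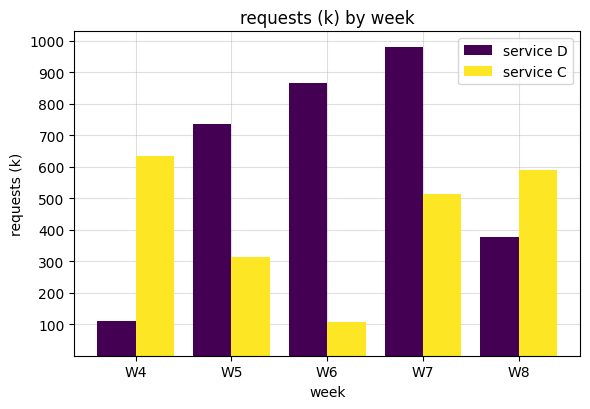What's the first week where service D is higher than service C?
W4: service D ≈ 100 vs service C ≈ 600 (not yet); W5: service D ≈ 700 vs service C ≈ 300 (first crossover).

W5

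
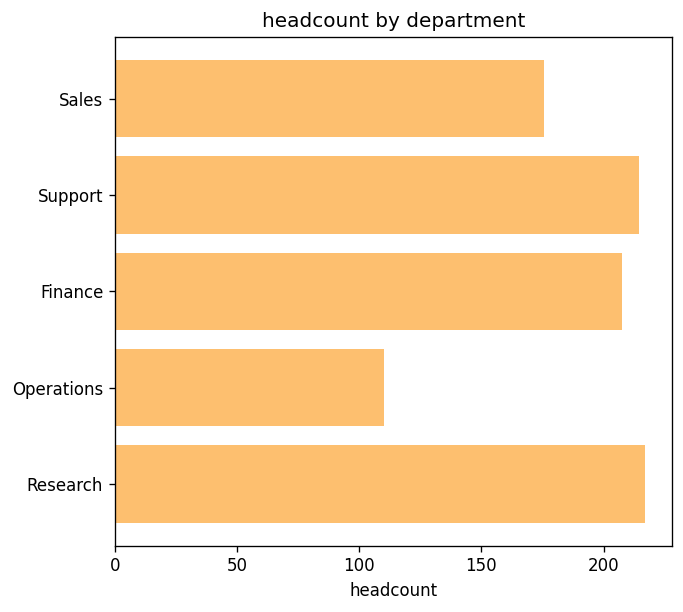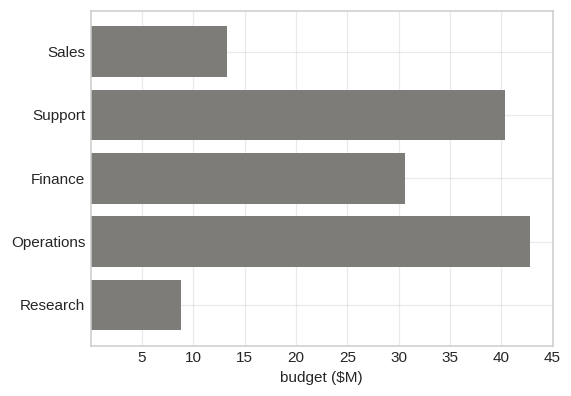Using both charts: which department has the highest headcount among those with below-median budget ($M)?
Chart 2 median budget ($M) ≈ 30; below-median departments: Sales, Research. Among those, Research has the highest headcount (≈ 220).

Research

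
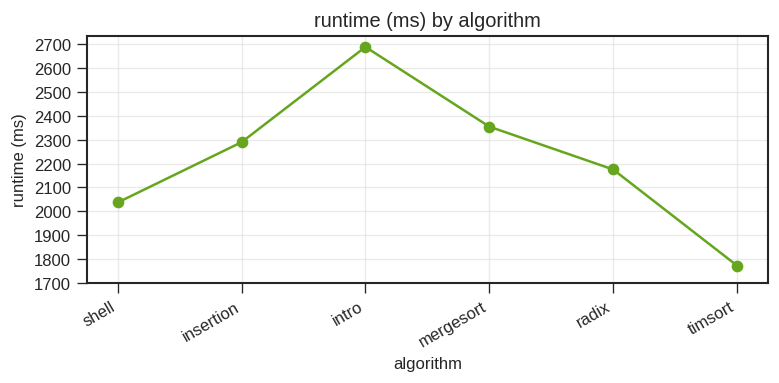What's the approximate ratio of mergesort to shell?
mergesort ≈ 2400, shell ≈ 2000; 2400/2000 ≈ 1.2.

≈ 1.2×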